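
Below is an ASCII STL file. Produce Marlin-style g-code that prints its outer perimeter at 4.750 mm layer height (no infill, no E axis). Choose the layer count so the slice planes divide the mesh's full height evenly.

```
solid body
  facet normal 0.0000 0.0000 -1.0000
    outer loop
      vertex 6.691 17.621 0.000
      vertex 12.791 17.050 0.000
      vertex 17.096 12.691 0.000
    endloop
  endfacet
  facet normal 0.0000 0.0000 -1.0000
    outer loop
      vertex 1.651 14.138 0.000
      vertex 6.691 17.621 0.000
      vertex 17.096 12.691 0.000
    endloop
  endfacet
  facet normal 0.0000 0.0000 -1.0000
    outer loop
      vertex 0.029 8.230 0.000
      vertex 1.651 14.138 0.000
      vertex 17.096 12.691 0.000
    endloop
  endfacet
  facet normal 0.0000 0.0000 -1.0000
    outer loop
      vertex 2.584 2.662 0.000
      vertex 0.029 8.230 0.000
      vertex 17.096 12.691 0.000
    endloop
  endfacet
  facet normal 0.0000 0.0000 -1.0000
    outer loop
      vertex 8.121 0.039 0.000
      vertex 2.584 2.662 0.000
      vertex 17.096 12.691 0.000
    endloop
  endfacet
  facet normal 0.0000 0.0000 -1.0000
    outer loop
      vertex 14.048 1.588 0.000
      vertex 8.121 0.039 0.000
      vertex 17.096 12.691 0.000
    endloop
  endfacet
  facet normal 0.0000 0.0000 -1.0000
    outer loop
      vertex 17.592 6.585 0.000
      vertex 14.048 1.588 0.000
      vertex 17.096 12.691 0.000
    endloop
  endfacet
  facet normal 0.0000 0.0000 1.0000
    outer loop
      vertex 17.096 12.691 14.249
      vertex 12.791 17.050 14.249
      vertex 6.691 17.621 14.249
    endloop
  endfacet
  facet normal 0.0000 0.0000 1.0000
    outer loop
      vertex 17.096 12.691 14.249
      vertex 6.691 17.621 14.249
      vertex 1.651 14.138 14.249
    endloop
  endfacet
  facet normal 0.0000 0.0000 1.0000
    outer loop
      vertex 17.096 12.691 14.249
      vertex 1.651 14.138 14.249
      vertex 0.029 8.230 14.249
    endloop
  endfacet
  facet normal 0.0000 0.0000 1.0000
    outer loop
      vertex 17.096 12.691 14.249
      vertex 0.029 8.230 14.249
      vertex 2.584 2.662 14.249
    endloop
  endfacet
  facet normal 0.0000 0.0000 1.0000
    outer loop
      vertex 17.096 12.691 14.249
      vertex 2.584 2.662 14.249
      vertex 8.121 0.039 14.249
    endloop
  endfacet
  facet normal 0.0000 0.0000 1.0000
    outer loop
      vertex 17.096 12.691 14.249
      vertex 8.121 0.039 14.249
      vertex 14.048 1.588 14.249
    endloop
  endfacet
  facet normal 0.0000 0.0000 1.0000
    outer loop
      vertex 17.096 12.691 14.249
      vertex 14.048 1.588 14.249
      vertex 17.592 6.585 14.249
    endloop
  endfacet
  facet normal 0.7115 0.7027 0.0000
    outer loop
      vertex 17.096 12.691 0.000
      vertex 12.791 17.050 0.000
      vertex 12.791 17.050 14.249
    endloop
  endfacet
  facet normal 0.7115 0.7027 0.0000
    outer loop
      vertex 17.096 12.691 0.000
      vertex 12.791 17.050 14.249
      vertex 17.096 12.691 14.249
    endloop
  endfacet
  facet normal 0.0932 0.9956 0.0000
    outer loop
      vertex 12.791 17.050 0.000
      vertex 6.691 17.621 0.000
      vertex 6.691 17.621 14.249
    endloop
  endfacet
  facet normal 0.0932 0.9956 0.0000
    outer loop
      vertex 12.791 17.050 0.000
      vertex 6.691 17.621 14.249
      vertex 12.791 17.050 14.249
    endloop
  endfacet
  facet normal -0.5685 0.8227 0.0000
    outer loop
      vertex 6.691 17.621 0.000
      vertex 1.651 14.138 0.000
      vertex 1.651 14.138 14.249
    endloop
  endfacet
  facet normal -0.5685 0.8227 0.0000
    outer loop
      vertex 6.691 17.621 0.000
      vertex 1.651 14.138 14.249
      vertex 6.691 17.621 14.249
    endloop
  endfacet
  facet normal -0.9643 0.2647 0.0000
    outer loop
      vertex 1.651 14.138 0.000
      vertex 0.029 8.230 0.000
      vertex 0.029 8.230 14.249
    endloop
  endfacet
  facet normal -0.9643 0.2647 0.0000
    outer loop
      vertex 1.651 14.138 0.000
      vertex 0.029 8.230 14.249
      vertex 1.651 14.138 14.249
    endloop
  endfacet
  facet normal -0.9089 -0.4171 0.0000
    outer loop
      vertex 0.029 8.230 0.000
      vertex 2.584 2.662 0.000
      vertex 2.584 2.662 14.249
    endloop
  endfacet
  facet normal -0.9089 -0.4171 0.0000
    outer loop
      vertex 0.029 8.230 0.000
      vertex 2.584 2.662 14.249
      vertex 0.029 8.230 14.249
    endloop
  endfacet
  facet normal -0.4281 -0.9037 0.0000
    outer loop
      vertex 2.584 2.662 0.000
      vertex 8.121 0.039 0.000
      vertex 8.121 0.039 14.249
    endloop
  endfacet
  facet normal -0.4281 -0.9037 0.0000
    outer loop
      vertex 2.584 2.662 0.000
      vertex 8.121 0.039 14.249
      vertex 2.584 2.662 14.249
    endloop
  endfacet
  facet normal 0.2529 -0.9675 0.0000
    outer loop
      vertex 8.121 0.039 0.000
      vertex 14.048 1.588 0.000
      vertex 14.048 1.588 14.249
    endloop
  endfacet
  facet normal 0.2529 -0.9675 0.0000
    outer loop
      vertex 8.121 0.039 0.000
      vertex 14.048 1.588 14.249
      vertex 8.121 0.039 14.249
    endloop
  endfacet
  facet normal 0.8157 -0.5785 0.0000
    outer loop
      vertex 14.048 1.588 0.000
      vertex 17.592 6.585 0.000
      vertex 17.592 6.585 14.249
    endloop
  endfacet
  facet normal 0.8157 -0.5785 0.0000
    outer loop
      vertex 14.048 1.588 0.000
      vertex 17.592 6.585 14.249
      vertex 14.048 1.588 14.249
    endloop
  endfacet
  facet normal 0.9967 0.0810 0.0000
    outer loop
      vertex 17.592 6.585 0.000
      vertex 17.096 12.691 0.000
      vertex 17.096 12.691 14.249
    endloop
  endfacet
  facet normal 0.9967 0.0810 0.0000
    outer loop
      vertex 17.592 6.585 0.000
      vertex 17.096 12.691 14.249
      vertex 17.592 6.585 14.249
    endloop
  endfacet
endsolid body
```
; perimeter-only toolpath
G21 ; units = mm
G90 ; absolute positioning
G28 ; home
; layer 1
G0 Z4.750
G0 X17.096 Y12.691
G1 X12.791 Y17.050
G1 X6.691 Y17.621
G1 X1.651 Y14.138
G1 X0.029 Y8.230
G1 X2.584 Y2.662
G1 X8.121 Y0.039
G1 X14.048 Y1.588
G1 X17.592 Y6.585
G1 X17.096 Y12.691
; layer 2
G0 Z9.499
G0 X17.096 Y12.691
G1 X12.791 Y17.050
G1 X6.691 Y17.621
G1 X1.651 Y14.138
G1 X0.029 Y8.230
G1 X2.584 Y2.662
G1 X8.121 Y0.039
G1 X14.048 Y1.588
G1 X17.592 Y6.585
G1 X17.096 Y12.691
; layer 3
G0 Z14.249
G0 X17.096 Y12.691
G1 X12.791 Y17.050
G1 X6.691 Y17.621
G1 X1.651 Y14.138
G1 X0.029 Y8.230
G1 X2.584 Y2.662
G1 X8.121 Y0.039
G1 X14.048 Y1.588
G1 X17.592 Y6.585
G1 X17.096 Y12.691
M2 ; end

The solid is a regular 9-sided prism (a cylinder approximated with 9 flat sides), circumscribed radius ≈ 8.96 mm, height ≈ 14.2 mm. Slicing at Δz = 4.750 mm — 3 equal slices spanning the solid's height, so layer i sits at z = i·h/3 — gives 3 non-empty perimeters. Each is a 9-segment closed polygon; G0 lifts to the layer z and rapids to the start vertex, then G1 traces the edges.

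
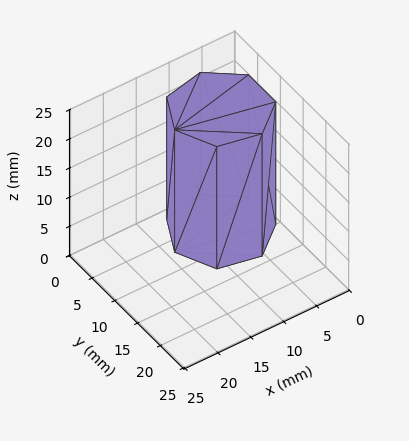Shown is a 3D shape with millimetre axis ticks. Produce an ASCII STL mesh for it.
Reading the render: the shape is a regular 7-sided prism (a cylinder approximated with 7 flat sides), circumscribed radius ≈ 7 mm, height ≈ 21 mm (dimensions read to the nearest mm from the axis ticks). For the STL, each face is triangulated and given an outward normal.

solid part
  facet normal 0.0000 0.0000 -1.0000
    outer loop
      vertex 5.4 13.8 0.0
      vertex 11.4 12.5 0.0
      vertex 14.0 7.0 0.0
    endloop
  endfacet
  facet normal 0.0000 0.0000 -1.0000
    outer loop
      vertex 0.7 10.0 0.0
      vertex 5.4 13.8 0.0
      vertex 14.0 7.0 0.0
    endloop
  endfacet
  facet normal 0.0000 0.0000 -1.0000
    outer loop
      vertex 0.7 4.0 0.0
      vertex 0.7 10.0 0.0
      vertex 14.0 7.0 0.0
    endloop
  endfacet
  facet normal 0.0000 0.0000 -1.0000
    outer loop
      vertex 5.4 0.2 0.0
      vertex 0.7 4.0 0.0
      vertex 14.0 7.0 0.0
    endloop
  endfacet
  facet normal 0.0000 0.0000 -1.0000
    outer loop
      vertex 11.4 1.5 0.0
      vertex 5.4 0.2 0.0
      vertex 14.0 7.0 0.0
    endloop
  endfacet
  facet normal 0.0000 0.0000 1.0000
    outer loop
      vertex 14.0 7.0 21.0
      vertex 11.4 12.5 21.0
      vertex 5.4 13.8 21.0
    endloop
  endfacet
  facet normal 0.0000 0.0000 1.0000
    outer loop
      vertex 14.0 7.0 21.0
      vertex 5.4 13.8 21.0
      vertex 0.7 10.0 21.0
    endloop
  endfacet
  facet normal 0.0000 0.0000 1.0000
    outer loop
      vertex 14.0 7.0 21.0
      vertex 0.7 10.0 21.0
      vertex 0.7 4.0 21.0
    endloop
  endfacet
  facet normal 0.0000 0.0000 1.0000
    outer loop
      vertex 14.0 7.0 21.0
      vertex 0.7 4.0 21.0
      vertex 5.4 0.2 21.0
    endloop
  endfacet
  facet normal 0.0000 0.0000 1.0000
    outer loop
      vertex 14.0 7.0 21.0
      vertex 5.4 0.2 21.0
      vertex 11.4 1.5 21.0
    endloop
  endfacet
  facet normal 0.9041 0.4274 0.0000
    outer loop
      vertex 14.0 7.0 0.0
      vertex 11.4 12.5 0.0
      vertex 11.4 12.5 21.0
    endloop
  endfacet
  facet normal 0.9041 0.4274 0.0000
    outer loop
      vertex 14.0 7.0 0.0
      vertex 11.4 12.5 21.0
      vertex 14.0 7.0 21.0
    endloop
  endfacet
  facet normal 0.2118 0.9773 0.0000
    outer loop
      vertex 11.4 12.5 0.0
      vertex 5.4 13.8 0.0
      vertex 5.4 13.8 21.0
    endloop
  endfacet
  facet normal 0.2118 0.9773 0.0000
    outer loop
      vertex 11.4 12.5 0.0
      vertex 5.4 13.8 21.0
      vertex 11.4 12.5 21.0
    endloop
  endfacet
  facet normal -0.6287 0.7776 0.0000
    outer loop
      vertex 5.4 13.8 0.0
      vertex 0.7 10.0 0.0
      vertex 0.7 10.0 21.0
    endloop
  endfacet
  facet normal -0.6287 0.7776 0.0000
    outer loop
      vertex 5.4 13.8 0.0
      vertex 0.7 10.0 21.0
      vertex 5.4 13.8 21.0
    endloop
  endfacet
  facet normal -1.0000 0.0000 0.0000
    outer loop
      vertex 0.7 10.0 0.0
      vertex 0.7 4.0 0.0
      vertex 0.7 4.0 21.0
    endloop
  endfacet
  facet normal -1.0000 0.0000 0.0000
    outer loop
      vertex 0.7 10.0 0.0
      vertex 0.7 4.0 21.0
      vertex 0.7 10.0 21.0
    endloop
  endfacet
  facet normal -0.6287 -0.7776 0.0000
    outer loop
      vertex 0.7 4.0 0.0
      vertex 5.4 0.2 0.0
      vertex 5.4 0.2 21.0
    endloop
  endfacet
  facet normal -0.6287 -0.7776 0.0000
    outer loop
      vertex 0.7 4.0 0.0
      vertex 5.4 0.2 21.0
      vertex 0.7 4.0 21.0
    endloop
  endfacet
  facet normal 0.2118 -0.9773 0.0000
    outer loop
      vertex 5.4 0.2 0.0
      vertex 11.4 1.5 0.0
      vertex 11.4 1.5 21.0
    endloop
  endfacet
  facet normal 0.2118 -0.9773 0.0000
    outer loop
      vertex 5.4 0.2 0.0
      vertex 11.4 1.5 21.0
      vertex 5.4 0.2 21.0
    endloop
  endfacet
  facet normal 0.9041 -0.4274 0.0000
    outer loop
      vertex 11.4 1.5 0.0
      vertex 14.0 7.0 0.0
      vertex 14.0 7.0 21.0
    endloop
  endfacet
  facet normal 0.9041 -0.4274 0.0000
    outer loop
      vertex 11.4 1.5 0.0
      vertex 14.0 7.0 21.0
      vertex 11.4 1.5 21.0
    endloop
  endfacet
endsolid part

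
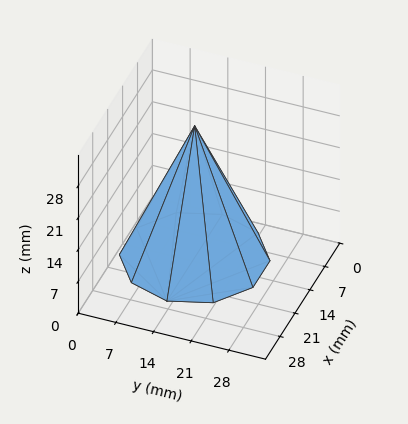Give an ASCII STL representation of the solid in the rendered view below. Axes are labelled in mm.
Reading the render: the shape is a regular 10-sided pyramid, base circumscribed radius ≈ 13 mm, apex at z ≈ 29 mm (dimensions read to the nearest mm from the axis ticks). For the STL, each face is triangulated and given an outward normal.

solid part
  facet normal 0.0000 0.0000 -1.0000
    outer loop
      vertex 17.0 25.4 0.0
      vertex 23.5 20.6 0.0
      vertex 26.0 13.0 0.0
    endloop
  endfacet
  facet normal 0.0000 0.0000 -1.0000
    outer loop
      vertex 9.0 25.4 0.0
      vertex 17.0 25.4 0.0
      vertex 26.0 13.0 0.0
    endloop
  endfacet
  facet normal 0.0000 0.0000 -1.0000
    outer loop
      vertex 2.5 20.6 0.0
      vertex 9.0 25.4 0.0
      vertex 26.0 13.0 0.0
    endloop
  endfacet
  facet normal 0.0000 0.0000 -1.0000
    outer loop
      vertex 0.0 13.0 0.0
      vertex 2.5 20.6 0.0
      vertex 26.0 13.0 0.0
    endloop
  endfacet
  facet normal 0.0000 0.0000 -1.0000
    outer loop
      vertex 2.5 5.4 0.0
      vertex 0.0 13.0 0.0
      vertex 26.0 13.0 0.0
    endloop
  endfacet
  facet normal 0.0000 0.0000 -1.0000
    outer loop
      vertex 9.0 0.6 0.0
      vertex 2.5 5.4 0.0
      vertex 26.0 13.0 0.0
    endloop
  endfacet
  facet normal 0.0000 0.0000 -1.0000
    outer loop
      vertex 17.0 0.6 0.0
      vertex 9.0 0.6 0.0
      vertex 26.0 13.0 0.0
    endloop
  endfacet
  facet normal 0.0000 0.0000 -1.0000
    outer loop
      vertex 23.5 5.4 0.0
      vertex 17.0 0.6 0.0
      vertex 26.0 13.0 0.0
    endloop
  endfacet
  facet normal 0.8740 0.2875 0.3918
    outer loop
      vertex 26.0 13.0 0.0
      vertex 23.5 20.6 0.0
      vertex 13.0 13.0 29.0
    endloop
  endfacet
  facet normal 0.5465 0.7401 0.3918
    outer loop
      vertex 23.5 20.6 0.0
      vertex 17.0 25.4 0.0
      vertex 13.0 13.0 29.0
    endloop
  endfacet
  facet normal 0.0000 0.9195 0.3932
    outer loop
      vertex 17.0 25.4 0.0
      vertex 9.0 25.4 0.0
      vertex 13.0 13.0 29.0
    endloop
  endfacet
  facet normal -0.5465 0.7401 0.3918
    outer loop
      vertex 9.0 25.4 0.0
      vertex 2.5 20.6 0.0
      vertex 13.0 13.0 29.0
    endloop
  endfacet
  facet normal -0.8740 0.2875 0.3918
    outer loop
      vertex 2.5 20.6 0.0
      vertex 0.0 13.0 0.0
      vertex 13.0 13.0 29.0
    endloop
  endfacet
  facet normal -0.8740 -0.2875 0.3918
    outer loop
      vertex 0.0 13.0 0.0
      vertex 2.5 5.4 0.0
      vertex 13.0 13.0 29.0
    endloop
  endfacet
  facet normal -0.5465 -0.7401 0.3918
    outer loop
      vertex 2.5 5.4 0.0
      vertex 9.0 0.6 0.0
      vertex 13.0 13.0 29.0
    endloop
  endfacet
  facet normal 0.0000 -0.9195 0.3932
    outer loop
      vertex 9.0 0.6 0.0
      vertex 17.0 0.6 0.0
      vertex 13.0 13.0 29.0
    endloop
  endfacet
  facet normal 0.5465 -0.7401 0.3918
    outer loop
      vertex 17.0 0.6 0.0
      vertex 23.5 5.4 0.0
      vertex 13.0 13.0 29.0
    endloop
  endfacet
  facet normal 0.8740 -0.2875 0.3918
    outer loop
      vertex 23.5 5.4 0.0
      vertex 26.0 13.0 0.0
      vertex 13.0 13.0 29.0
    endloop
  endfacet
endsolid part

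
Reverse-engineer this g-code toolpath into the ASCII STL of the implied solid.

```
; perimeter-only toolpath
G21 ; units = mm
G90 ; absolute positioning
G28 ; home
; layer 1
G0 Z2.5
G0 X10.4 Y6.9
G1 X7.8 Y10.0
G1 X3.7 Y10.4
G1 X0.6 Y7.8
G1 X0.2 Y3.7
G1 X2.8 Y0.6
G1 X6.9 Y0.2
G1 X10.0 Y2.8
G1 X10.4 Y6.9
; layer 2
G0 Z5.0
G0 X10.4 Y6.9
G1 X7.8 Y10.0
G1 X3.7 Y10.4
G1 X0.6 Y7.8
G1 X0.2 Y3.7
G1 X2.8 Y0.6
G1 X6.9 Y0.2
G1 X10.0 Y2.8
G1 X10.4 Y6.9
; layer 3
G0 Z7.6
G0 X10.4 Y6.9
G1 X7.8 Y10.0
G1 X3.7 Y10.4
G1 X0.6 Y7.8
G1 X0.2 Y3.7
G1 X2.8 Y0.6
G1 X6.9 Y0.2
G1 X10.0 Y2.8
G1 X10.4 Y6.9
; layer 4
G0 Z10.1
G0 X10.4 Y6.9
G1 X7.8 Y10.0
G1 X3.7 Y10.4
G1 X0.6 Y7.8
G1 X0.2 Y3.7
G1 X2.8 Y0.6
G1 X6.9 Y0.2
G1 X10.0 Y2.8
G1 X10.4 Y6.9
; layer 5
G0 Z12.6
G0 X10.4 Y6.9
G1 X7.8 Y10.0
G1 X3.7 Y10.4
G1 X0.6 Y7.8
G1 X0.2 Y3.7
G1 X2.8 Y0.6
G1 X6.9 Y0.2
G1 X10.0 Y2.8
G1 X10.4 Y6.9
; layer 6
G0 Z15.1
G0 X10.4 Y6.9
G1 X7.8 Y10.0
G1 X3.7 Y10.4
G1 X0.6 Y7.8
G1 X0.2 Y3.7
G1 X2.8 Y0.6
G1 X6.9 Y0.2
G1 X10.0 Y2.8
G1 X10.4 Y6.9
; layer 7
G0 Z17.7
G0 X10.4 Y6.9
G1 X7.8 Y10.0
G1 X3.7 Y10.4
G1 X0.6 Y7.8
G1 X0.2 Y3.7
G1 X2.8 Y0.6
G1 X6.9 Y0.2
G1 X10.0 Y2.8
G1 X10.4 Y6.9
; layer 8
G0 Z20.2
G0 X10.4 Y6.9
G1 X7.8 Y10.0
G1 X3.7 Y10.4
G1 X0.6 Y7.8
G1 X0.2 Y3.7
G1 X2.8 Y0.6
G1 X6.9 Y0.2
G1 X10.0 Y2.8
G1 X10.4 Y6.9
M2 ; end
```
solid part
  facet normal 0.0000 0.0000 -1.0000
    outer loop
      vertex 3.7 10.4 0.0
      vertex 7.8 10.0 0.0
      vertex 10.4 6.9 0.0
    endloop
  endfacet
  facet normal 0.0000 0.0000 -1.0000
    outer loop
      vertex 0.6 7.8 0.0
      vertex 3.7 10.4 0.0
      vertex 10.4 6.9 0.0
    endloop
  endfacet
  facet normal 0.0000 0.0000 -1.0000
    outer loop
      vertex 0.2 3.7 0.0
      vertex 0.6 7.8 0.0
      vertex 10.4 6.9 0.0
    endloop
  endfacet
  facet normal 0.0000 0.0000 -1.0000
    outer loop
      vertex 2.8 0.6 0.0
      vertex 0.2 3.7 0.0
      vertex 10.4 6.9 0.0
    endloop
  endfacet
  facet normal 0.0000 0.0000 -1.0000
    outer loop
      vertex 6.9 0.2 0.0
      vertex 2.8 0.6 0.0
      vertex 10.4 6.9 0.0
    endloop
  endfacet
  facet normal 0.0000 0.0000 -1.0000
    outer loop
      vertex 10.0 2.8 0.0
      vertex 6.9 0.2 0.0
      vertex 10.4 6.9 0.0
    endloop
  endfacet
  facet normal 0.0000 0.0000 1.0000
    outer loop
      vertex 10.4 6.9 20.2
      vertex 7.8 10.0 20.2
      vertex 3.7 10.4 20.2
    endloop
  endfacet
  facet normal 0.0000 0.0000 1.0000
    outer loop
      vertex 10.4 6.9 20.2
      vertex 3.7 10.4 20.2
      vertex 0.6 7.8 20.2
    endloop
  endfacet
  facet normal 0.0000 0.0000 1.0000
    outer loop
      vertex 10.4 6.9 20.2
      vertex 0.6 7.8 20.2
      vertex 0.2 3.7 20.2
    endloop
  endfacet
  facet normal 0.0000 0.0000 1.0000
    outer loop
      vertex 10.4 6.9 20.2
      vertex 0.2 3.7 20.2
      vertex 2.8 0.6 20.2
    endloop
  endfacet
  facet normal 0.0000 0.0000 1.0000
    outer loop
      vertex 10.4 6.9 20.2
      vertex 2.8 0.6 20.2
      vertex 6.9 0.2 20.2
    endloop
  endfacet
  facet normal 0.0000 0.0000 1.0000
    outer loop
      vertex 10.4 6.9 20.2
      vertex 6.9 0.2 20.2
      vertex 10.0 2.8 20.2
    endloop
  endfacet
  facet normal 0.7662 0.6426 0.0000
    outer loop
      vertex 10.4 6.9 0.0
      vertex 7.8 10.0 0.0
      vertex 7.8 10.0 20.2
    endloop
  endfacet
  facet normal 0.7662 0.6426 0.0000
    outer loop
      vertex 10.4 6.9 0.0
      vertex 7.8 10.0 20.2
      vertex 10.4 6.9 20.2
    endloop
  endfacet
  facet normal 0.0971 0.9953 0.0000
    outer loop
      vertex 7.8 10.0 0.0
      vertex 3.7 10.4 0.0
      vertex 3.7 10.4 20.2
    endloop
  endfacet
  facet normal 0.0971 0.9953 0.0000
    outer loop
      vertex 7.8 10.0 0.0
      vertex 3.7 10.4 20.2
      vertex 7.8 10.0 20.2
    endloop
  endfacet
  facet normal -0.6426 0.7662 0.0000
    outer loop
      vertex 3.7 10.4 0.0
      vertex 0.6 7.8 0.0
      vertex 0.6 7.8 20.2
    endloop
  endfacet
  facet normal -0.6426 0.7662 0.0000
    outer loop
      vertex 3.7 10.4 0.0
      vertex 0.6 7.8 20.2
      vertex 3.7 10.4 20.2
    endloop
  endfacet
  facet normal -0.9953 0.0971 0.0000
    outer loop
      vertex 0.6 7.8 0.0
      vertex 0.2 3.7 0.0
      vertex 0.2 3.7 20.2
    endloop
  endfacet
  facet normal -0.9953 0.0971 0.0000
    outer loop
      vertex 0.6 7.8 0.0
      vertex 0.2 3.7 20.2
      vertex 0.6 7.8 20.2
    endloop
  endfacet
  facet normal -0.7662 -0.6426 0.0000
    outer loop
      vertex 0.2 3.7 0.0
      vertex 2.8 0.6 0.0
      vertex 2.8 0.6 20.2
    endloop
  endfacet
  facet normal -0.7662 -0.6426 0.0000
    outer loop
      vertex 0.2 3.7 0.0
      vertex 2.8 0.6 20.2
      vertex 0.2 3.7 20.2
    endloop
  endfacet
  facet normal -0.0971 -0.9953 0.0000
    outer loop
      vertex 2.8 0.6 0.0
      vertex 6.9 0.2 0.0
      vertex 6.9 0.2 20.2
    endloop
  endfacet
  facet normal -0.0971 -0.9953 0.0000
    outer loop
      vertex 2.8 0.6 0.0
      vertex 6.9 0.2 20.2
      vertex 2.8 0.6 20.2
    endloop
  endfacet
  facet normal 0.6426 -0.7662 0.0000
    outer loop
      vertex 6.9 0.2 0.0
      vertex 10.0 2.8 0.0
      vertex 10.0 2.8 20.2
    endloop
  endfacet
  facet normal 0.6426 -0.7662 0.0000
    outer loop
      vertex 6.9 0.2 0.0
      vertex 10.0 2.8 20.2
      vertex 6.9 0.2 20.2
    endloop
  endfacet
  facet normal 0.9953 -0.0971 0.0000
    outer loop
      vertex 10.0 2.8 0.0
      vertex 10.4 6.9 0.0
      vertex 10.4 6.9 20.2
    endloop
  endfacet
  facet normal 0.9953 -0.0971 0.0000
    outer loop
      vertex 10.0 2.8 0.0
      vertex 10.4 6.9 20.2
      vertex 10.0 2.8 20.2
    endloop
  endfacet
endsolid part

The G0 Z moves step by Δz≈2.5 mm. Every layer's G1 loop is the same polygon, so the solid is a straight extrusion of it from z=0 to z≈20.2. Closing with flat bottom and top caps and triangulating gives 28 facets — a regular 8-sided prism (a cylinder approximated with 8 flat sides), circumscribed radius ≈ 5.3 mm, height ≈ 20.2 mm.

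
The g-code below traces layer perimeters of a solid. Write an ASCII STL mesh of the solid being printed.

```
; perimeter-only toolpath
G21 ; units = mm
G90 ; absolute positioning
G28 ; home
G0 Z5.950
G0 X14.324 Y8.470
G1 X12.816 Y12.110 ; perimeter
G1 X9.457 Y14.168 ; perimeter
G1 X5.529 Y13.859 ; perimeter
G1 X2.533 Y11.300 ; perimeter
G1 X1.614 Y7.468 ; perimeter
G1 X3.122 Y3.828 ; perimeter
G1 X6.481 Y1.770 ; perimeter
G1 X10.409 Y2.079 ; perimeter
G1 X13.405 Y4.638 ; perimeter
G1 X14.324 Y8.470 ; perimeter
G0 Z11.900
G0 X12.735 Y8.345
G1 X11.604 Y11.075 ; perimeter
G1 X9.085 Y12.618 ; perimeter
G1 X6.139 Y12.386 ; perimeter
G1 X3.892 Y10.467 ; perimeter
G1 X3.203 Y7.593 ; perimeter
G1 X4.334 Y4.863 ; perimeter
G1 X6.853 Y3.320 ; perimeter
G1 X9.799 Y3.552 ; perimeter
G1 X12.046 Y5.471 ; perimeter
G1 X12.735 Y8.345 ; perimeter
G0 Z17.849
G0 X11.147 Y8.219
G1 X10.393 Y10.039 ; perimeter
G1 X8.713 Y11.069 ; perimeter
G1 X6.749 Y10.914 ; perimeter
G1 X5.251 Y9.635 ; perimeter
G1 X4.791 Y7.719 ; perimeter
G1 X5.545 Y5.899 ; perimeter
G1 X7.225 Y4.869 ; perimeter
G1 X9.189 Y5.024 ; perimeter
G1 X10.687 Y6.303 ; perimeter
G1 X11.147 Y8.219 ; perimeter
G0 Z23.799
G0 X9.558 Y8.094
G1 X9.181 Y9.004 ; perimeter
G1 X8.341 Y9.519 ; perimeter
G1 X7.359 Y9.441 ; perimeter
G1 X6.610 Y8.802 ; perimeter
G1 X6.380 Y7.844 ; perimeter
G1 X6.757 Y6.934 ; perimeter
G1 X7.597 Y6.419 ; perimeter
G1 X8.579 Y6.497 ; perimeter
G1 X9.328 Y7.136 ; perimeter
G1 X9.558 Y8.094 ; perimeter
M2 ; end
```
solid part
  facet normal 0.0000 0.0000 -1.0000
    outer loop
      vertex 9.829 15.718 0.000
      vertex 14.028 13.145 0.000
      vertex 15.913 8.595 0.000
    endloop
  endfacet
  facet normal 0.0000 0.0000 -1.0000
    outer loop
      vertex 4.919 15.331 0.000
      vertex 9.829 15.718 0.000
      vertex 15.913 8.595 0.000
    endloop
  endfacet
  facet normal 0.0000 0.0000 -1.0000
    outer loop
      vertex 1.174 12.133 0.000
      vertex 4.919 15.331 0.000
      vertex 15.913 8.595 0.000
    endloop
  endfacet
  facet normal 0.0000 0.0000 -1.0000
    outer loop
      vertex 0.025 7.343 0.000
      vertex 1.174 12.133 0.000
      vertex 15.913 8.595 0.000
    endloop
  endfacet
  facet normal 0.0000 0.0000 -1.0000
    outer loop
      vertex 1.910 2.793 0.000
      vertex 0.025 7.343 0.000
      vertex 15.913 8.595 0.000
    endloop
  endfacet
  facet normal 0.0000 0.0000 -1.0000
    outer loop
      vertex 6.109 0.220 0.000
      vertex 1.910 2.793 0.000
      vertex 15.913 8.595 0.000
    endloop
  endfacet
  facet normal 0.0000 0.0000 -1.0000
    outer loop
      vertex 11.019 0.607 0.000
      vertex 6.109 0.220 0.000
      vertex 15.913 8.595 0.000
    endloop
  endfacet
  facet normal 0.0000 0.0000 -1.0000
    outer loop
      vertex 14.764 3.805 0.000
      vertex 11.019 0.607 0.000
      vertex 15.913 8.595 0.000
    endloop
  endfacet
  facet normal 0.8953 0.3709 0.2469
    outer loop
      vertex 15.913 8.595 0.000
      vertex 14.028 13.145 0.000
      vertex 7.969 7.969 29.749
    endloop
  endfacet
  facet normal 0.5063 0.8263 0.2469
    outer loop
      vertex 14.028 13.145 0.000
      vertex 9.829 15.718 0.000
      vertex 7.969 7.969 29.749
    endloop
  endfacet
  facet normal -0.0761 0.9661 0.2469
    outer loop
      vertex 9.829 15.718 0.000
      vertex 4.919 15.331 0.000
      vertex 7.969 7.969 29.749
    endloop
  endfacet
  facet normal -0.6293 0.7369 0.2469
    outer loop
      vertex 4.919 15.331 0.000
      vertex 1.174 12.133 0.000
      vertex 7.969 7.969 29.749
    endloop
  endfacet
  facet normal -0.9423 0.2260 0.2469
    outer loop
      vertex 1.174 12.133 0.000
      vertex 0.025 7.343 0.000
      vertex 7.969 7.969 29.749
    endloop
  endfacet
  facet normal -0.8953 -0.3709 0.2469
    outer loop
      vertex 0.025 7.343 0.000
      vertex 1.910 2.793 0.000
      vertex 7.969 7.969 29.749
    endloop
  endfacet
  facet normal -0.5063 -0.8263 0.2469
    outer loop
      vertex 1.910 2.793 0.000
      vertex 6.109 0.220 0.000
      vertex 7.969 7.969 29.749
    endloop
  endfacet
  facet normal 0.0761 -0.9661 0.2469
    outer loop
      vertex 6.109 0.220 0.000
      vertex 11.019 0.607 0.000
      vertex 7.969 7.969 29.749
    endloop
  endfacet
  facet normal 0.6293 -0.7369 0.2469
    outer loop
      vertex 11.019 0.607 0.000
      vertex 14.764 3.805 0.000
      vertex 7.969 7.969 29.749
    endloop
  endfacet
  facet normal 0.9423 -0.2260 0.2469
    outer loop
      vertex 14.764 3.805 0.000
      vertex 15.913 8.595 0.000
      vertex 7.969 7.969 29.749
    endloop
  endfacet
endsolid part

The G0 Z moves step by Δz≈5.950 mm. The G1 loops shrink linearly with z, so the solid tapers from its base footprint up to z≈29.7. Closing with a flat bottom cap and the tapered top and triangulating gives 18 facets — a regular 10-sided pyramid, base circumscribed radius ≈ 7.97 mm, apex at z ≈ 29.7 mm.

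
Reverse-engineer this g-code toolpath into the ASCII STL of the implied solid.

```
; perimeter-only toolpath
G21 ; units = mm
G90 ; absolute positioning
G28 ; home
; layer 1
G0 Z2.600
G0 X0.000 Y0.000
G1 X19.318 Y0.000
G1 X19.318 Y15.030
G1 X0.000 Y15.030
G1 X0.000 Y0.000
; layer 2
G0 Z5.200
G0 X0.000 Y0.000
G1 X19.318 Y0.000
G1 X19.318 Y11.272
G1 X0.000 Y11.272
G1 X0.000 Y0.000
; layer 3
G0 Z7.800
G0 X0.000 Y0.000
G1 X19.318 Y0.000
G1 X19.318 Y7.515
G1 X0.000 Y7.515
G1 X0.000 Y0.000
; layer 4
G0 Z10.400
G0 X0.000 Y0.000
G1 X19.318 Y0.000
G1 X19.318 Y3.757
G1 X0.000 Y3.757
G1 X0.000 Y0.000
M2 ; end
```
solid part
  facet normal 0.0000 0.0000 -1.0000
    outer loop
      vertex 19.318 18.787 0.000
      vertex 19.318 0.000 0.000
      vertex 0.000 0.000 0.000
    endloop
  endfacet
  facet normal 0.0000 0.0000 -1.0000
    outer loop
      vertex 0.000 18.787 0.000
      vertex 19.318 18.787 0.000
      vertex 0.000 0.000 0.000
    endloop
  endfacet
  facet normal 0.0000 -1.0000 0.0000
    outer loop
      vertex 0.000 0.000 0.000
      vertex 19.318 0.000 0.000
      vertex 19.318 0.000 13.000
    endloop
  endfacet
  facet normal 0.0000 -1.0000 0.0000
    outer loop
      vertex 0.000 0.000 0.000
      vertex 19.318 0.000 13.000
      vertex 0.000 0.000 13.000
    endloop
  endfacet
  facet normal 0.0000 0.5690 0.8223
    outer loop
      vertex 0.000 0.000 13.000
      vertex 19.318 0.000 13.000
      vertex 19.318 18.787 0.000
    endloop
  endfacet
  facet normal 0.0000 0.5690 0.8223
    outer loop
      vertex 0.000 0.000 13.000
      vertex 19.318 18.787 0.000
      vertex 0.000 18.787 0.000
    endloop
  endfacet
  facet normal -1.0000 0.0000 0.0000
    outer loop
      vertex 0.000 0.000 13.000
      vertex 0.000 18.787 0.000
      vertex 0.000 0.000 0.000
    endloop
  endfacet
  facet normal 1.0000 0.0000 0.0000
    outer loop
      vertex 19.318 0.000 0.000
      vertex 19.318 18.787 0.000
      vertex 19.318 0.000 13.000
    endloop
  endfacet
endsolid part

The G0 Z moves step by Δz≈2.600 mm. The G1 loops shrink linearly with z, so the solid tapers from its base footprint up to z≈13. Closing with a flat bottom cap and the tapered top and triangulating gives 8 facets — a wedge (ramp): 19.3 × 18.8 mm base, rising to 13 mm along the y=0 edge and sloping linearly to z=0 at y=18.8.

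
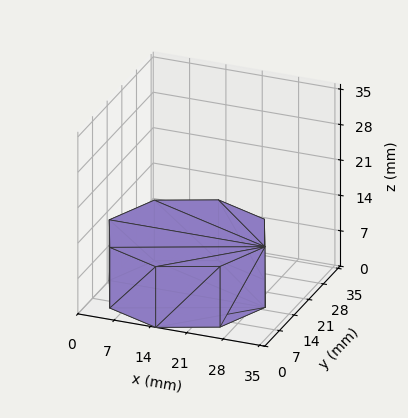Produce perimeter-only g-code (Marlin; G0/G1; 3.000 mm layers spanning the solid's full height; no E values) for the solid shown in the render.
Reading the render: the shape is a regular 8-sided prism (a cylinder approximated with 8 flat sides), circumscribed radius ≈ 15 mm, height ≈ 12 mm (dimensions read to the nearest mm from the axis ticks). For the g-code, the solid's height is divided into equal slices at the stated Δz and each level perimeter traced with G1 moves after a G0 lift.

; perimeter-only toolpath
G21 ; units = mm
G90 ; absolute positioning
G28 ; home
; layer 1
G0 Z3.000
G0 X30.000 Y15.000
G1 X25.607 Y25.607
G1 X15.000 Y30.000
G1 X4.393 Y25.607
G1 X0.000 Y15.000
G1 X4.393 Y4.393
G1 X15.000 Y0.000
G1 X25.607 Y4.393
G1 X30.000 Y15.000
; layer 2
G0 Z6.000
G0 X30.000 Y15.000
G1 X25.607 Y25.607
G1 X15.000 Y30.000
G1 X4.393 Y25.607
G1 X0.000 Y15.000
G1 X4.393 Y4.393
G1 X15.000 Y0.000
G1 X25.607 Y4.393
G1 X30.000 Y15.000
; layer 3
G0 Z9.000
G0 X30.000 Y15.000
G1 X25.607 Y25.607
G1 X15.000 Y30.000
G1 X4.393 Y25.607
G1 X0.000 Y15.000
G1 X4.393 Y4.393
G1 X15.000 Y0.000
G1 X25.607 Y4.393
G1 X30.000 Y15.000
; layer 4
G0 Z12.000
G0 X30.000 Y15.000
G1 X25.607 Y25.607
G1 X15.000 Y30.000
G1 X4.393 Y25.607
G1 X0.000 Y15.000
G1 X4.393 Y4.393
G1 X15.000 Y0.000
G1 X25.607 Y4.393
G1 X30.000 Y15.000
M2 ; end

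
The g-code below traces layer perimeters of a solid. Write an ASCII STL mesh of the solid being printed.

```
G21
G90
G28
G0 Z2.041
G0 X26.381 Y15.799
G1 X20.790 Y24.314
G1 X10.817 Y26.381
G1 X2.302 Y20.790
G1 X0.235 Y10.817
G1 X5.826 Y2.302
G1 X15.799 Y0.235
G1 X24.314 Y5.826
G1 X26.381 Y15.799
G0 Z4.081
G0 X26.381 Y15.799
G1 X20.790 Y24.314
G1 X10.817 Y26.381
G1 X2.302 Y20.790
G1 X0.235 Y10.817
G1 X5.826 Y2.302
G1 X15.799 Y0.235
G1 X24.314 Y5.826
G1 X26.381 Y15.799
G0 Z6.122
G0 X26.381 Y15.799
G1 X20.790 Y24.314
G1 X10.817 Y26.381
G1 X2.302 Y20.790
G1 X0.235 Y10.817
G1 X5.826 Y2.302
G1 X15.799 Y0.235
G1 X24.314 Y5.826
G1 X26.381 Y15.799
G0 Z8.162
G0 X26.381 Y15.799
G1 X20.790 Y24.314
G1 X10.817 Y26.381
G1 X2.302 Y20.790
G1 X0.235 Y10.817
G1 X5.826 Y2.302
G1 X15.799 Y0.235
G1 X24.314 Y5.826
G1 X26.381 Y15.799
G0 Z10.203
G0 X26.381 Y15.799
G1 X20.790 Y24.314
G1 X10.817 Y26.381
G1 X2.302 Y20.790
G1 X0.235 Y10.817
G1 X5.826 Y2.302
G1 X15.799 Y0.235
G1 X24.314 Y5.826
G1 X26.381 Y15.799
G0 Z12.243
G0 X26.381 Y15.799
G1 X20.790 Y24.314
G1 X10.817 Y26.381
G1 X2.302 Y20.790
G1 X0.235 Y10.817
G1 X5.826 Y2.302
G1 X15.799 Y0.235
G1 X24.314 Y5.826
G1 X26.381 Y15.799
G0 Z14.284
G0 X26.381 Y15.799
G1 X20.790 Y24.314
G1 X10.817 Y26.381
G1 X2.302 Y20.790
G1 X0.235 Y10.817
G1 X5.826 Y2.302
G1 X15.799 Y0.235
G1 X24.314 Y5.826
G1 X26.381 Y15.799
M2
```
solid part
  facet normal 0.0000 0.0000 -1.0000
    outer loop
      vertex 10.817 26.381 0.000
      vertex 20.790 24.314 0.000
      vertex 26.381 15.799 0.000
    endloop
  endfacet
  facet normal 0.0000 0.0000 -1.0000
    outer loop
      vertex 2.302 20.790 0.000
      vertex 10.817 26.381 0.000
      vertex 26.381 15.799 0.000
    endloop
  endfacet
  facet normal 0.0000 0.0000 -1.0000
    outer loop
      vertex 0.235 10.817 0.000
      vertex 2.302 20.790 0.000
      vertex 26.381 15.799 0.000
    endloop
  endfacet
  facet normal 0.0000 0.0000 -1.0000
    outer loop
      vertex 5.826 2.302 0.000
      vertex 0.235 10.817 0.000
      vertex 26.381 15.799 0.000
    endloop
  endfacet
  facet normal 0.0000 0.0000 -1.0000
    outer loop
      vertex 15.799 0.235 0.000
      vertex 5.826 2.302 0.000
      vertex 26.381 15.799 0.000
    endloop
  endfacet
  facet normal 0.0000 0.0000 -1.0000
    outer loop
      vertex 24.314 5.826 0.000
      vertex 15.799 0.235 0.000
      vertex 26.381 15.799 0.000
    endloop
  endfacet
  facet normal 0.0000 0.0000 1.0000
    outer loop
      vertex 26.381 15.799 14.284
      vertex 20.790 24.314 14.284
      vertex 10.817 26.381 14.284
    endloop
  endfacet
  facet normal 0.0000 0.0000 1.0000
    outer loop
      vertex 26.381 15.799 14.284
      vertex 10.817 26.381 14.284
      vertex 2.302 20.790 14.284
    endloop
  endfacet
  facet normal 0.0000 0.0000 1.0000
    outer loop
      vertex 26.381 15.799 14.284
      vertex 2.302 20.790 14.284
      vertex 0.235 10.817 14.284
    endloop
  endfacet
  facet normal 0.0000 0.0000 1.0000
    outer loop
      vertex 26.381 15.799 14.284
      vertex 0.235 10.817 14.284
      vertex 5.826 2.302 14.284
    endloop
  endfacet
  facet normal 0.0000 0.0000 1.0000
    outer loop
      vertex 26.381 15.799 14.284
      vertex 5.826 2.302 14.284
      vertex 15.799 0.235 14.284
    endloop
  endfacet
  facet normal 0.0000 0.0000 1.0000
    outer loop
      vertex 26.381 15.799 14.284
      vertex 15.799 0.235 14.284
      vertex 24.314 5.826 14.284
    endloop
  endfacet
  facet normal 0.8359 0.5489 0.0000
    outer loop
      vertex 26.381 15.799 0.000
      vertex 20.790 24.314 0.000
      vertex 20.790 24.314 14.284
    endloop
  endfacet
  facet normal 0.8359 0.5489 0.0000
    outer loop
      vertex 26.381 15.799 0.000
      vertex 20.790 24.314 14.284
      vertex 26.381 15.799 14.284
    endloop
  endfacet
  facet normal 0.2029 0.9792 0.0000
    outer loop
      vertex 20.790 24.314 0.000
      vertex 10.817 26.381 0.000
      vertex 10.817 26.381 14.284
    endloop
  endfacet
  facet normal 0.2029 0.9792 0.0000
    outer loop
      vertex 20.790 24.314 0.000
      vertex 10.817 26.381 14.284
      vertex 20.790 24.314 14.284
    endloop
  endfacet
  facet normal -0.5489 0.8359 0.0000
    outer loop
      vertex 10.817 26.381 0.000
      vertex 2.302 20.790 0.000
      vertex 2.302 20.790 14.284
    endloop
  endfacet
  facet normal -0.5489 0.8359 0.0000
    outer loop
      vertex 10.817 26.381 0.000
      vertex 2.302 20.790 14.284
      vertex 10.817 26.381 14.284
    endloop
  endfacet
  facet normal -0.9792 0.2029 0.0000
    outer loop
      vertex 2.302 20.790 0.000
      vertex 0.235 10.817 0.000
      vertex 0.235 10.817 14.284
    endloop
  endfacet
  facet normal -0.9792 0.2029 0.0000
    outer loop
      vertex 2.302 20.790 0.000
      vertex 0.235 10.817 14.284
      vertex 2.302 20.790 14.284
    endloop
  endfacet
  facet normal -0.8359 -0.5489 0.0000
    outer loop
      vertex 0.235 10.817 0.000
      vertex 5.826 2.302 0.000
      vertex 5.826 2.302 14.284
    endloop
  endfacet
  facet normal -0.8359 -0.5489 0.0000
    outer loop
      vertex 0.235 10.817 0.000
      vertex 5.826 2.302 14.284
      vertex 0.235 10.817 14.284
    endloop
  endfacet
  facet normal -0.2029 -0.9792 0.0000
    outer loop
      vertex 5.826 2.302 0.000
      vertex 15.799 0.235 0.000
      vertex 15.799 0.235 14.284
    endloop
  endfacet
  facet normal -0.2029 -0.9792 0.0000
    outer loop
      vertex 5.826 2.302 0.000
      vertex 15.799 0.235 14.284
      vertex 5.826 2.302 14.284
    endloop
  endfacet
  facet normal 0.5489 -0.8359 0.0000
    outer loop
      vertex 15.799 0.235 0.000
      vertex 24.314 5.826 0.000
      vertex 24.314 5.826 14.284
    endloop
  endfacet
  facet normal 0.5489 -0.8359 0.0000
    outer loop
      vertex 15.799 0.235 0.000
      vertex 24.314 5.826 14.284
      vertex 15.799 0.235 14.284
    endloop
  endfacet
  facet normal 0.9792 -0.2029 0.0000
    outer loop
      vertex 24.314 5.826 0.000
      vertex 26.381 15.799 0.000
      vertex 26.381 15.799 14.284
    endloop
  endfacet
  facet normal 0.9792 -0.2029 0.0000
    outer loop
      vertex 24.314 5.826 0.000
      vertex 26.381 15.799 14.284
      vertex 24.314 5.826 14.284
    endloop
  endfacet
endsolid part

The G0 Z moves step by Δz≈2.041 mm. Every layer's G1 loop is the same polygon, so the solid is a straight extrusion of it from z=0 to z≈14.3. Closing with flat bottom and top caps and triangulating gives 28 facets — a regular 8-sided prism (a cylinder approximated with 8 flat sides), circumscribed radius ≈ 13.3 mm, height ≈ 14.3 mm.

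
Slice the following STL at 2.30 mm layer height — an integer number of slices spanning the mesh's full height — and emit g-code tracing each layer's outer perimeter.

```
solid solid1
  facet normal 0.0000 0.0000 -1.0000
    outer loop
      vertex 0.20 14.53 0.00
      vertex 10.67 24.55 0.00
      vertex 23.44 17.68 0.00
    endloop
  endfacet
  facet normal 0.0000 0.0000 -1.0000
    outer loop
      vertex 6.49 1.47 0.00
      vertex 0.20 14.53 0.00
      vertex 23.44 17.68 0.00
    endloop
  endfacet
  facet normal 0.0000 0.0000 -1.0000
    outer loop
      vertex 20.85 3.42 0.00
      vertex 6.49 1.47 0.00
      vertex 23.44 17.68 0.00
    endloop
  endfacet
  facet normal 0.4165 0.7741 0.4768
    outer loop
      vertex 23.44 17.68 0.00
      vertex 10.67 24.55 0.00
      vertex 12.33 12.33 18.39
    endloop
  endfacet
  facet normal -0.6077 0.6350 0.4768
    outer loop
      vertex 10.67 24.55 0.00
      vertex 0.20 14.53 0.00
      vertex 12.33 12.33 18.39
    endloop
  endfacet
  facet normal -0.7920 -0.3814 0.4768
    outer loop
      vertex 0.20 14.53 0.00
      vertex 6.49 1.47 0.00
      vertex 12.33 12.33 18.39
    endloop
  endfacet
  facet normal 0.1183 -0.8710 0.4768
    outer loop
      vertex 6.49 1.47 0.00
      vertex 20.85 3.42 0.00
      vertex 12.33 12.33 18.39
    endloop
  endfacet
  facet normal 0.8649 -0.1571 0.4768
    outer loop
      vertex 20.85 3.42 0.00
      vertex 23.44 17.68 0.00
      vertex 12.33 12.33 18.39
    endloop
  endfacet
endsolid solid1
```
; perimeter-only toolpath
G21 ; units = mm
G90 ; absolute positioning
G28 ; home
; layer 1
G0 Z2.30
G0 X22.05 Y17.01
G1 X10.88 Y23.02
G1 X1.72 Y14.25
G1 X7.22 Y2.83
G1 X19.79 Y4.53
G1 X22.05 Y17.01
; layer 2
G0 Z4.60
G0 X20.66 Y16.34
G1 X11.08 Y21.50
G1 X3.23 Y13.98
G1 X7.95 Y4.19
G1 X18.72 Y5.65
G1 X20.66 Y16.34
; layer 3
G0 Z6.90
G0 X19.27 Y15.67
G1 X11.29 Y19.97
G1 X4.75 Y13.70
G1 X8.68 Y5.54
G1 X17.66 Y6.76
G1 X19.27 Y15.67
; layer 4
G0 Z9.20
G0 X17.89 Y15.00
G1 X11.50 Y18.44
G1 X6.26 Y13.43
G1 X9.41 Y6.90
G1 X16.59 Y7.88
G1 X17.89 Y15.00
; layer 5
G0 Z11.49
G0 X16.50 Y14.34
G1 X11.71 Y16.91
G1 X7.78 Y13.15
G1 X10.14 Y8.26
G1 X15.53 Y8.99
G1 X16.50 Y14.34
; layer 6
G0 Z13.79
G0 X15.11 Y13.67
G1 X11.92 Y15.39
G1 X9.30 Y12.88
G1 X10.87 Y9.62
G1 X14.46 Y10.10
G1 X15.11 Y13.67
; layer 7
G0 Z16.09
G0 X13.72 Y13.00
G1 X12.12 Y13.86
G1 X10.81 Y12.61
G1 X11.60 Y10.97
G1 X13.39 Y11.22
G1 X13.72 Y13.00
M2 ; end

The solid is a regular 5-sided pyramid, base circumscribed radius ≈ 12.3 mm, apex at z ≈ 18.4 mm. Slicing at Δz = 2.30 mm — 8 equal slices spanning the solid's height, so layer i sits at z = i·h/8 — gives 7 non-empty perimeters. Each is a 5-segment closed polygon; G0 lifts to the layer z and rapids to the start vertex, then G1 traces the edges. The cross-section shrinks linearly with z (the slice at the apex is degenerate and omitted).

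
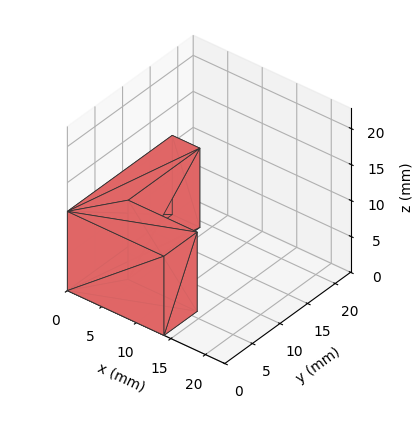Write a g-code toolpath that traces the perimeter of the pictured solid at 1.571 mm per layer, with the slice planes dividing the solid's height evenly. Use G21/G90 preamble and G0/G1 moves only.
Reading the render: the shape is an L-shaped prism: outer 14 × 19 mm, arm thicknesses ≈ 6 mm (horizontal) and 4 mm (vertical), extruded 11 mm in z (dimensions read to the nearest mm from the axis ticks). For the g-code, the solid's height is divided into equal slices at the stated Δz and each level perimeter traced with G1 moves after a G0 lift.

; perimeter-only toolpath
G21 ; units = mm
G90 ; absolute positioning
G28 ; home
; layer 1
G0 Z1.571
G0 X0.000 Y0.000
G1 X14.000 Y0.000
G1 X14.000 Y6.000
G1 X4.000 Y6.000
G1 X4.000 Y19.000
G1 X0.000 Y19.000
G1 X0.000 Y0.000
; layer 2
G0 Z3.143
G0 X0.000 Y0.000
G1 X14.000 Y0.000
G1 X14.000 Y6.000
G1 X4.000 Y6.000
G1 X4.000 Y19.000
G1 X0.000 Y19.000
G1 X0.000 Y0.000
; layer 3
G0 Z4.714
G0 X0.000 Y0.000
G1 X14.000 Y0.000
G1 X14.000 Y6.000
G1 X4.000 Y6.000
G1 X4.000 Y19.000
G1 X0.000 Y19.000
G1 X0.000 Y0.000
; layer 4
G0 Z6.286
G0 X0.000 Y0.000
G1 X14.000 Y0.000
G1 X14.000 Y6.000
G1 X4.000 Y6.000
G1 X4.000 Y19.000
G1 X0.000 Y19.000
G1 X0.000 Y0.000
; layer 5
G0 Z7.857
G0 X0.000 Y0.000
G1 X14.000 Y0.000
G1 X14.000 Y6.000
G1 X4.000 Y6.000
G1 X4.000 Y19.000
G1 X0.000 Y19.000
G1 X0.000 Y0.000
; layer 6
G0 Z9.429
G0 X0.000 Y0.000
G1 X14.000 Y0.000
G1 X14.000 Y6.000
G1 X4.000 Y6.000
G1 X4.000 Y19.000
G1 X0.000 Y19.000
G1 X0.000 Y0.000
; layer 7
G0 Z11.000
G0 X0.000 Y0.000
G1 X14.000 Y0.000
G1 X14.000 Y6.000
G1 X4.000 Y6.000
G1 X4.000 Y19.000
G1 X0.000 Y19.000
G1 X0.000 Y0.000
M2 ; end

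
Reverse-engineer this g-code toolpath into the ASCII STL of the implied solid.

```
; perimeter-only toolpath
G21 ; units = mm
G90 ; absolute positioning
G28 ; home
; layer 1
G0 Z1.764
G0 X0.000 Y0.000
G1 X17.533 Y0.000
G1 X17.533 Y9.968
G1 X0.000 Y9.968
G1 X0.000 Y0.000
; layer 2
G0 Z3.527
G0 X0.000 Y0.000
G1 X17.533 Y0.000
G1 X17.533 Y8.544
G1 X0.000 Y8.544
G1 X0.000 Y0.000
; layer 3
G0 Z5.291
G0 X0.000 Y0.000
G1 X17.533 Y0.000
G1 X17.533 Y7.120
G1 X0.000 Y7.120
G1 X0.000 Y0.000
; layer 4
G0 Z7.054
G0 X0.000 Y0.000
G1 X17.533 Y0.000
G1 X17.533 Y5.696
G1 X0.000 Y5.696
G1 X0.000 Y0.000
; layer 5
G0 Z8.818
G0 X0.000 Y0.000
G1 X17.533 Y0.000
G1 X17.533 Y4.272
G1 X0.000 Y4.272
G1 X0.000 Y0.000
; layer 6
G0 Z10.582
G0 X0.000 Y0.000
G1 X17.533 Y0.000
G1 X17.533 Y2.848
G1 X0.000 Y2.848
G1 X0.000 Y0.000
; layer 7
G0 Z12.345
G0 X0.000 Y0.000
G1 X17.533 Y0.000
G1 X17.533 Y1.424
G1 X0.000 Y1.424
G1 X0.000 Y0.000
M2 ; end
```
solid part
  facet normal 0.0000 0.0000 -1.0000
    outer loop
      vertex 17.533 11.392 0.000
      vertex 17.533 0.000 0.000
      vertex 0.000 0.000 0.000
    endloop
  endfacet
  facet normal 0.0000 0.0000 -1.0000
    outer loop
      vertex 0.000 11.392 0.000
      vertex 17.533 11.392 0.000
      vertex 0.000 0.000 0.000
    endloop
  endfacet
  facet normal 0.0000 -1.0000 0.0000
    outer loop
      vertex 0.000 0.000 0.000
      vertex 17.533 0.000 0.000
      vertex 17.533 0.000 14.109
    endloop
  endfacet
  facet normal 0.0000 -1.0000 0.0000
    outer loop
      vertex 0.000 0.000 0.000
      vertex 17.533 0.000 14.109
      vertex 0.000 0.000 14.109
    endloop
  endfacet
  facet normal 0.0000 0.7780 0.6282
    outer loop
      vertex 0.000 0.000 14.109
      vertex 17.533 0.000 14.109
      vertex 17.533 11.392 0.000
    endloop
  endfacet
  facet normal 0.0000 0.7780 0.6282
    outer loop
      vertex 0.000 0.000 14.109
      vertex 17.533 11.392 0.000
      vertex 0.000 11.392 0.000
    endloop
  endfacet
  facet normal -1.0000 0.0000 0.0000
    outer loop
      vertex 0.000 0.000 14.109
      vertex 0.000 11.392 0.000
      vertex 0.000 0.000 0.000
    endloop
  endfacet
  facet normal 1.0000 0.0000 0.0000
    outer loop
      vertex 17.533 0.000 0.000
      vertex 17.533 11.392 0.000
      vertex 17.533 0.000 14.109
    endloop
  endfacet
endsolid part

The G0 Z moves step by Δz≈1.764 mm. The G1 loops shrink linearly with z, so the solid tapers from its base footprint up to z≈14.1. Closing with a flat bottom cap and the tapered top and triangulating gives 8 facets — a wedge (ramp): 17.5 × 11.4 mm base, rising to 14.1 mm along the y=0 edge and sloping linearly to z=0 at y=11.4.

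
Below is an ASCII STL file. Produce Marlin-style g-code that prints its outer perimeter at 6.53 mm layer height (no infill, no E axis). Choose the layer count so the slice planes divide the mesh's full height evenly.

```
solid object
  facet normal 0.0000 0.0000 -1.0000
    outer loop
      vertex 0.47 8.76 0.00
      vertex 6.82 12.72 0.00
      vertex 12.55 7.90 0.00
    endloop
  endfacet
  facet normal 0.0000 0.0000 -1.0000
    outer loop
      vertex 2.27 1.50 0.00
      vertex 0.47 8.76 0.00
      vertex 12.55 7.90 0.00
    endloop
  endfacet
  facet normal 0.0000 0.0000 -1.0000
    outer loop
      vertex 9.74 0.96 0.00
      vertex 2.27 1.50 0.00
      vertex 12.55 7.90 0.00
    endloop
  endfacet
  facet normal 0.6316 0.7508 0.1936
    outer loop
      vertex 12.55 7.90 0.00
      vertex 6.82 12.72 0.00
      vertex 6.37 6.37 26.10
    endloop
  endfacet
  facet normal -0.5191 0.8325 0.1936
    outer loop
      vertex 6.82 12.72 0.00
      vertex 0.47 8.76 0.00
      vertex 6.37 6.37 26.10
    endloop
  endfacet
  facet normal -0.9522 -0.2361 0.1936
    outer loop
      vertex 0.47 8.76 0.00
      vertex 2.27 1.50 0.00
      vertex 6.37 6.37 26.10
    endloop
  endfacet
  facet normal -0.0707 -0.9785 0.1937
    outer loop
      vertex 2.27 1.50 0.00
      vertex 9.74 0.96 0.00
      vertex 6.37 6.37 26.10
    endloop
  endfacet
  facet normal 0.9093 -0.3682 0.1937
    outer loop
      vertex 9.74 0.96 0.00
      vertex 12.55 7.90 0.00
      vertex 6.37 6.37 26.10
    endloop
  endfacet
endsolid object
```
; perimeter-only toolpath
G21 ; units = mm
G90 ; absolute positioning
G28 ; home
; layer 1
G0 Z6.53
G0 X11.01 Y7.52
G1 X6.71 Y11.13
G1 X1.95 Y8.16
G1 X3.29 Y2.72
G1 X8.90 Y2.31
G1 X11.01 Y7.52
; layer 2
G0 Z13.05
G0 X9.46 Y7.13
G1 X6.60 Y9.54
G1 X3.42 Y7.56
G1 X4.32 Y3.94
G1 X8.05 Y3.67
G1 X9.46 Y7.13
; layer 3
G0 Z19.58
G0 X7.91 Y6.75
G1 X6.48 Y7.96
G1 X4.90 Y6.97
G1 X5.35 Y5.15
G1 X7.21 Y5.02
G1 X7.91 Y6.75
M2 ; end

The solid is a regular 5-sided pyramid, base circumscribed radius ≈ 6.37 mm, apex at z ≈ 26.1 mm. Slicing at Δz = 6.53 mm — 4 equal slices spanning the solid's height, so layer i sits at z = i·h/4 — gives 3 non-empty perimeters. Each is a 5-segment closed polygon; G0 lifts to the layer z and rapids to the start vertex, then G1 traces the edges. The cross-section shrinks linearly with z (the slice at the apex is degenerate and omitted).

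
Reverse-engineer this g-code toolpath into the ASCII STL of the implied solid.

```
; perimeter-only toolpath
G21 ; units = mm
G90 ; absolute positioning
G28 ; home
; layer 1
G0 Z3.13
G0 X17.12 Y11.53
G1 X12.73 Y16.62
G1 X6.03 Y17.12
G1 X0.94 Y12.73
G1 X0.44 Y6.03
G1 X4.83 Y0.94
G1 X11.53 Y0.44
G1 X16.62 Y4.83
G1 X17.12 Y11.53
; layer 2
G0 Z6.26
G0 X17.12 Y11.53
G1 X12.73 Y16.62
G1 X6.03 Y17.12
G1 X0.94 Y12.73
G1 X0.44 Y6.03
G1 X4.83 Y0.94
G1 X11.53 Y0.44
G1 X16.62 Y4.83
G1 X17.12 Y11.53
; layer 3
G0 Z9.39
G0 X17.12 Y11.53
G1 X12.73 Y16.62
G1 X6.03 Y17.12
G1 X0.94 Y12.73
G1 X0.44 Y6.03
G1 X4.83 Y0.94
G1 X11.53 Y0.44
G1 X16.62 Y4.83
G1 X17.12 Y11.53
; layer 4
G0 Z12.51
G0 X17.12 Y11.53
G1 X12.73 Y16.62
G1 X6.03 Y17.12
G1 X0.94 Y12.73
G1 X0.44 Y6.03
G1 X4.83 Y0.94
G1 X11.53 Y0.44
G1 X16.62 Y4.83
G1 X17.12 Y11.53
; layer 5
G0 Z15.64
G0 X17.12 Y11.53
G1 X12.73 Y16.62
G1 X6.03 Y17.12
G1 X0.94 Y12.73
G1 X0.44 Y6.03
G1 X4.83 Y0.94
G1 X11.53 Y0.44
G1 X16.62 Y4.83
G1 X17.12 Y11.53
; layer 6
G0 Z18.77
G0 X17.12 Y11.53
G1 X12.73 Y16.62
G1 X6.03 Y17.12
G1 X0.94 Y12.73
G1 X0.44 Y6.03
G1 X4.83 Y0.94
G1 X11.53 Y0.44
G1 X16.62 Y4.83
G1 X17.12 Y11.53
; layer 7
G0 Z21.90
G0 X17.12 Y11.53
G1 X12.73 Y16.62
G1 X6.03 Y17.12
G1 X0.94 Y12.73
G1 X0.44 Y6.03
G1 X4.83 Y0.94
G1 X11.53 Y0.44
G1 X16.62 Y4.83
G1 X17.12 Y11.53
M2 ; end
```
solid part
  facet normal 0.0000 0.0000 -1.0000
    outer loop
      vertex 6.03 17.12 0.00
      vertex 12.73 16.62 0.00
      vertex 17.12 11.53 0.00
    endloop
  endfacet
  facet normal 0.0000 0.0000 -1.0000
    outer loop
      vertex 0.94 12.73 0.00
      vertex 6.03 17.12 0.00
      vertex 17.12 11.53 0.00
    endloop
  endfacet
  facet normal 0.0000 0.0000 -1.0000
    outer loop
      vertex 0.44 6.03 0.00
      vertex 0.94 12.73 0.00
      vertex 17.12 11.53 0.00
    endloop
  endfacet
  facet normal 0.0000 0.0000 -1.0000
    outer loop
      vertex 4.83 0.94 0.00
      vertex 0.44 6.03 0.00
      vertex 17.12 11.53 0.00
    endloop
  endfacet
  facet normal 0.0000 0.0000 -1.0000
    outer loop
      vertex 11.53 0.44 0.00
      vertex 4.83 0.94 0.00
      vertex 17.12 11.53 0.00
    endloop
  endfacet
  facet normal 0.0000 0.0000 -1.0000
    outer loop
      vertex 16.62 4.83 0.00
      vertex 11.53 0.44 0.00
      vertex 17.12 11.53 0.00
    endloop
  endfacet
  facet normal 0.0000 0.0000 1.0000
    outer loop
      vertex 17.12 11.53 21.90
      vertex 12.73 16.62 21.90
      vertex 6.03 17.12 21.90
    endloop
  endfacet
  facet normal 0.0000 0.0000 1.0000
    outer loop
      vertex 17.12 11.53 21.90
      vertex 6.03 17.12 21.90
      vertex 0.94 12.73 21.90
    endloop
  endfacet
  facet normal 0.0000 0.0000 1.0000
    outer loop
      vertex 17.12 11.53 21.90
      vertex 0.94 12.73 21.90
      vertex 0.44 6.03 21.90
    endloop
  endfacet
  facet normal 0.0000 0.0000 1.0000
    outer loop
      vertex 17.12 11.53 21.90
      vertex 0.44 6.03 21.90
      vertex 4.83 0.94 21.90
    endloop
  endfacet
  facet normal 0.0000 0.0000 1.0000
    outer loop
      vertex 17.12 11.53 21.90
      vertex 4.83 0.94 21.90
      vertex 11.53 0.44 21.90
    endloop
  endfacet
  facet normal 0.0000 0.0000 1.0000
    outer loop
      vertex 17.12 11.53 21.90
      vertex 11.53 0.44 21.90
      vertex 16.62 4.83 21.90
    endloop
  endfacet
  facet normal 0.7573 0.6531 0.0000
    outer loop
      vertex 17.12 11.53 0.00
      vertex 12.73 16.62 0.00
      vertex 12.73 16.62 21.90
    endloop
  endfacet
  facet normal 0.7573 0.6531 0.0000
    outer loop
      vertex 17.12 11.53 0.00
      vertex 12.73 16.62 21.90
      vertex 17.12 11.53 21.90
    endloop
  endfacet
  facet normal 0.0744 0.9972 0.0000
    outer loop
      vertex 12.73 16.62 0.00
      vertex 6.03 17.12 0.00
      vertex 6.03 17.12 21.90
    endloop
  endfacet
  facet normal 0.0744 0.9972 0.0000
    outer loop
      vertex 12.73 16.62 0.00
      vertex 6.03 17.12 21.90
      vertex 12.73 16.62 21.90
    endloop
  endfacet
  facet normal -0.6531 0.7573 0.0000
    outer loop
      vertex 6.03 17.12 0.00
      vertex 0.94 12.73 0.00
      vertex 0.94 12.73 21.90
    endloop
  endfacet
  facet normal -0.6531 0.7573 0.0000
    outer loop
      vertex 6.03 17.12 0.00
      vertex 0.94 12.73 21.90
      vertex 6.03 17.12 21.90
    endloop
  endfacet
  facet normal -0.9972 0.0744 0.0000
    outer loop
      vertex 0.94 12.73 0.00
      vertex 0.44 6.03 0.00
      vertex 0.44 6.03 21.90
    endloop
  endfacet
  facet normal -0.9972 0.0744 0.0000
    outer loop
      vertex 0.94 12.73 0.00
      vertex 0.44 6.03 21.90
      vertex 0.94 12.73 21.90
    endloop
  endfacet
  facet normal -0.7573 -0.6531 0.0000
    outer loop
      vertex 0.44 6.03 0.00
      vertex 4.83 0.94 0.00
      vertex 4.83 0.94 21.90
    endloop
  endfacet
  facet normal -0.7573 -0.6531 0.0000
    outer loop
      vertex 0.44 6.03 0.00
      vertex 4.83 0.94 21.90
      vertex 0.44 6.03 21.90
    endloop
  endfacet
  facet normal -0.0744 -0.9972 0.0000
    outer loop
      vertex 4.83 0.94 0.00
      vertex 11.53 0.44 0.00
      vertex 11.53 0.44 21.90
    endloop
  endfacet
  facet normal -0.0744 -0.9972 0.0000
    outer loop
      vertex 4.83 0.94 0.00
      vertex 11.53 0.44 21.90
      vertex 4.83 0.94 21.90
    endloop
  endfacet
  facet normal 0.6531 -0.7573 0.0000
    outer loop
      vertex 11.53 0.44 0.00
      vertex 16.62 4.83 0.00
      vertex 16.62 4.83 21.90
    endloop
  endfacet
  facet normal 0.6531 -0.7573 0.0000
    outer loop
      vertex 11.53 0.44 0.00
      vertex 16.62 4.83 21.90
      vertex 11.53 0.44 21.90
    endloop
  endfacet
  facet normal 0.9972 -0.0744 0.0000
    outer loop
      vertex 16.62 4.83 0.00
      vertex 17.12 11.53 0.00
      vertex 17.12 11.53 21.90
    endloop
  endfacet
  facet normal 0.9972 -0.0744 0.0000
    outer loop
      vertex 16.62 4.83 0.00
      vertex 17.12 11.53 21.90
      vertex 16.62 4.83 21.90
    endloop
  endfacet
endsolid part

The G0 Z moves step by Δz≈3.13 mm. Every layer's G1 loop is the same polygon, so the solid is a straight extrusion of it from z=0 to z≈21.9. Closing with flat bottom and top caps and triangulating gives 28 facets — a regular 8-sided prism (a cylinder approximated with 8 flat sides), circumscribed radius ≈ 8.78 mm, height ≈ 21.9 mm.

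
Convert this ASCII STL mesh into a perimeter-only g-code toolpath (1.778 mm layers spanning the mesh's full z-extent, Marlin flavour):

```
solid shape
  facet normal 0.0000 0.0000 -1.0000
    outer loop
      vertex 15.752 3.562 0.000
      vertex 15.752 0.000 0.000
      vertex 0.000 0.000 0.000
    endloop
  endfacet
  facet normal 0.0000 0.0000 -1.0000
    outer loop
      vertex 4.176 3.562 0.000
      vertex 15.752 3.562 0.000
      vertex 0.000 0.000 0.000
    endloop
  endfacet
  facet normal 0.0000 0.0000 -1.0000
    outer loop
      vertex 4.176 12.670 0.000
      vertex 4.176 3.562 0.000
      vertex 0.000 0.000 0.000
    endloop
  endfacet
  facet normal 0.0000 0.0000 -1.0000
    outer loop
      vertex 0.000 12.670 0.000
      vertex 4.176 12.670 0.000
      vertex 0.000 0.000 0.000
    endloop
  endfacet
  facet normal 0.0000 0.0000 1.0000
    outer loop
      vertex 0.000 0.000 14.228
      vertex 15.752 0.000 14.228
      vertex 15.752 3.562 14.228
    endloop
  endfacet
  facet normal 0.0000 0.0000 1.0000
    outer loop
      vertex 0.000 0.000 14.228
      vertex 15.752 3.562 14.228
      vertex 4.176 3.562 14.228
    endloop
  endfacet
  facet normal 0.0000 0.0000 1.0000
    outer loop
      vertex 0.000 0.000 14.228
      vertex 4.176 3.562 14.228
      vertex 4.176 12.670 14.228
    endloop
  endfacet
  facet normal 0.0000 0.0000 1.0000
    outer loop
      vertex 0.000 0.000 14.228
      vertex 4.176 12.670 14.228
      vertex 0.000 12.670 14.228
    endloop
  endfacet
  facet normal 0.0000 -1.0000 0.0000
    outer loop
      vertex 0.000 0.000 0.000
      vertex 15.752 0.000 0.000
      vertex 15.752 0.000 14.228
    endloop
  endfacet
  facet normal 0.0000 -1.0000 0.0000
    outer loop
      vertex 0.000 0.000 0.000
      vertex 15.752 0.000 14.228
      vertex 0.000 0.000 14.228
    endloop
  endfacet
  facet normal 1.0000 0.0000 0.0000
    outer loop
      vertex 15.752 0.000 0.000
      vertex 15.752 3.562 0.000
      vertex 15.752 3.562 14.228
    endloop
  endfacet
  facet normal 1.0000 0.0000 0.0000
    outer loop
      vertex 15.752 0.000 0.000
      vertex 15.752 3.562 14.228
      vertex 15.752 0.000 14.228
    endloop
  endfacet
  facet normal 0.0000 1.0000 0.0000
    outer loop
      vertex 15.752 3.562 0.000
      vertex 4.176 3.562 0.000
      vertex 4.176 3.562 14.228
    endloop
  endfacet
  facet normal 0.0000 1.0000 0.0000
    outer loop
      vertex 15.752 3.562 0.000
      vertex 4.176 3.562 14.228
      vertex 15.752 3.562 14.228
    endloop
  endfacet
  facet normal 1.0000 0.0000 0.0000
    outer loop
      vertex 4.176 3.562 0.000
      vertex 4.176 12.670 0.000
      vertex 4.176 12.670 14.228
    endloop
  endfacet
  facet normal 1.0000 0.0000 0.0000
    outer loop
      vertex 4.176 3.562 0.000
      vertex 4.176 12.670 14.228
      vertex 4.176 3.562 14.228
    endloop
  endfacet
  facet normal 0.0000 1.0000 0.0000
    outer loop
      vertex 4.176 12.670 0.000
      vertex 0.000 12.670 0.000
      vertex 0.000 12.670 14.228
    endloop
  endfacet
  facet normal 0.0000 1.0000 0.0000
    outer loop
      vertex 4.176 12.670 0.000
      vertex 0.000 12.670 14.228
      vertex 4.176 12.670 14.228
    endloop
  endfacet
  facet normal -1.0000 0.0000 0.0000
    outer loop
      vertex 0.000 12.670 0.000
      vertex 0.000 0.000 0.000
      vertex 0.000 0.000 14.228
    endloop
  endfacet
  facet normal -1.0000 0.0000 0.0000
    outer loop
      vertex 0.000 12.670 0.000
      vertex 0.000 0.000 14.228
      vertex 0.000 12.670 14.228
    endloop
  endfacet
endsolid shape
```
; perimeter-only toolpath
G21 ; units = mm
G90 ; absolute positioning
G28 ; home
; layer 1
G0 Z1.778
G0 X0.000 Y0.000
G1 X15.752 Y0.000
G1 X15.752 Y3.562
G1 X4.176 Y3.562
G1 X4.176 Y12.670
G1 X0.000 Y12.670
G1 X0.000 Y0.000
; layer 2
G0 Z3.557
G0 X0.000 Y0.000
G1 X15.752 Y0.000
G1 X15.752 Y3.562
G1 X4.176 Y3.562
G1 X4.176 Y12.670
G1 X0.000 Y12.670
G1 X0.000 Y0.000
; layer 3
G0 Z5.335
G0 X0.000 Y0.000
G1 X15.752 Y0.000
G1 X15.752 Y3.562
G1 X4.176 Y3.562
G1 X4.176 Y12.670
G1 X0.000 Y12.670
G1 X0.000 Y0.000
; layer 4
G0 Z7.114
G0 X0.000 Y0.000
G1 X15.752 Y0.000
G1 X15.752 Y3.562
G1 X4.176 Y3.562
G1 X4.176 Y12.670
G1 X0.000 Y12.670
G1 X0.000 Y0.000
; layer 5
G0 Z8.893
G0 X0.000 Y0.000
G1 X15.752 Y0.000
G1 X15.752 Y3.562
G1 X4.176 Y3.562
G1 X4.176 Y12.670
G1 X0.000 Y12.670
G1 X0.000 Y0.000
; layer 6
G0 Z10.671
G0 X0.000 Y0.000
G1 X15.752 Y0.000
G1 X15.752 Y3.562
G1 X4.176 Y3.562
G1 X4.176 Y12.670
G1 X0.000 Y12.670
G1 X0.000 Y0.000
; layer 7
G0 Z12.450
G0 X0.000 Y0.000
G1 X15.752 Y0.000
G1 X15.752 Y3.562
G1 X4.176 Y3.562
G1 X4.176 Y12.670
G1 X0.000 Y12.670
G1 X0.000 Y0.000
; layer 8
G0 Z14.228
G0 X0.000 Y0.000
G1 X15.752 Y0.000
G1 X15.752 Y3.562
G1 X4.176 Y3.562
G1 X4.176 Y12.670
G1 X0.000 Y12.670
G1 X0.000 Y0.000
M2 ; end

The solid is an L-shaped prism: outer 15.8 × 12.7 mm, arm thicknesses ≈ 3.56 mm (horizontal) and 4.18 mm (vertical), extruded 14.2 mm in z. Slicing at Δz = 1.778 mm — 8 equal slices spanning the solid's height, so layer i sits at z = i·h/8 — gives 8 non-empty perimeters. Each is a 6-segment closed polygon; G0 lifts to the layer z and rapids to the start vertex, then G1 traces the edges.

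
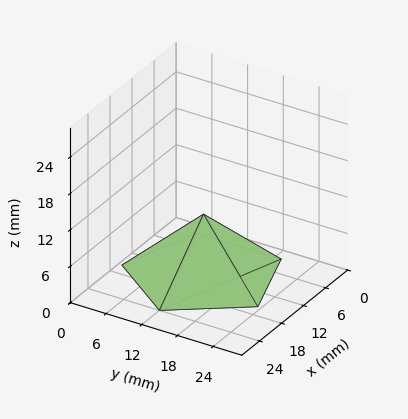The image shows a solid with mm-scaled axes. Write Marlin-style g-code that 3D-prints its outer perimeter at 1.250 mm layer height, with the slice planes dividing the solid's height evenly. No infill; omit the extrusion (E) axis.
Reading the render: the shape is a regular 5-sided pyramid, base circumscribed radius ≈ 12 mm, apex at z ≈ 10 mm (dimensions read to the nearest mm from the axis ticks). For the g-code, the solid's height is divided into equal slices at the stated Δz and each level perimeter traced with G1 moves after a G0 lift.

; perimeter-only toolpath
G21 ; units = mm
G90 ; absolute positioning
G28 ; home
; layer 1
G0 Z1.250
G0 X22.500 Y12.000
G1 X15.245 Y21.986
G1 X3.505 Y18.171
G1 X3.505 Y5.829
G1 X15.245 Y2.014
G1 X22.500 Y12.000
; layer 2
G0 Z2.500
G0 X21.000 Y12.000
G1 X14.781 Y20.560
G1 X4.719 Y17.290
G1 X4.719 Y6.710
G1 X14.781 Y3.440
G1 X21.000 Y12.000
; layer 3
G0 Z3.750
G0 X19.500 Y12.000
G1 X14.318 Y19.133
G1 X5.933 Y16.408
G1 X5.933 Y7.592
G1 X14.318 Y4.867
G1 X19.500 Y12.000
; layer 4
G0 Z5.000
G0 X18.000 Y12.000
G1 X13.854 Y17.706
G1 X7.146 Y15.527
G1 X7.146 Y8.473
G1 X13.854 Y6.293
G1 X18.000 Y12.000
; layer 5
G0 Z6.250
G0 X16.500 Y12.000
G1 X13.390 Y16.280
G1 X8.360 Y14.645
G1 X8.360 Y9.355
G1 X13.390 Y7.720
G1 X16.500 Y12.000
; layer 6
G0 Z7.500
G0 X15.000 Y12.000
G1 X12.927 Y14.853
G1 X9.573 Y13.763
G1 X9.573 Y10.237
G1 X12.927 Y9.147
G1 X15.000 Y12.000
; layer 7
G0 Z8.750
G0 X13.500 Y12.000
G1 X12.463 Y13.427
G1 X10.787 Y12.882
G1 X10.787 Y11.118
G1 X12.463 Y10.573
G1 X13.500 Y12.000
M2 ; end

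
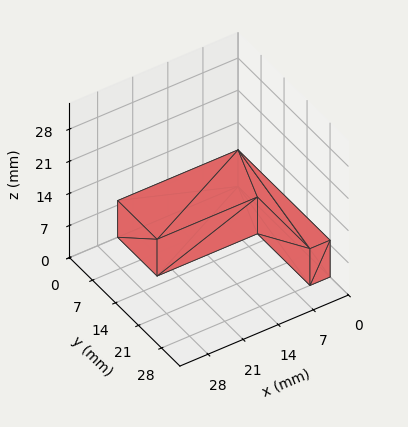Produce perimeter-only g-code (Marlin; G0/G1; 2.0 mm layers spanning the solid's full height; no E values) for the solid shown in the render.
Reading the render: the shape is an L-shaped prism: outer 24 × 28 mm, arm thicknesses ≈ 12 mm (horizontal) and 4 mm (vertical), extruded 8 mm in z (dimensions read to the nearest mm from the axis ticks). For the g-code, the solid's height is divided into equal slices at the stated Δz and each level perimeter traced with G1 moves after a G0 lift.

; perimeter-only toolpath
G21 ; units = mm
G90 ; absolute positioning
G28 ; home
; layer 1
G0 Z2.0
G0 X0.0 Y0.0
G1 X24.0 Y0.0
G1 X24.0 Y12.0
G1 X4.0 Y12.0
G1 X4.0 Y28.0
G1 X0.0 Y28.0
G1 X0.0 Y0.0
; layer 2
G0 Z4.0
G0 X0.0 Y0.0
G1 X24.0 Y0.0
G1 X24.0 Y12.0
G1 X4.0 Y12.0
G1 X4.0 Y28.0
G1 X0.0 Y28.0
G1 X0.0 Y0.0
; layer 3
G0 Z6.0
G0 X0.0 Y0.0
G1 X24.0 Y0.0
G1 X24.0 Y12.0
G1 X4.0 Y12.0
G1 X4.0 Y28.0
G1 X0.0 Y28.0
G1 X0.0 Y0.0
; layer 4
G0 Z8.0
G0 X0.0 Y0.0
G1 X24.0 Y0.0
G1 X24.0 Y12.0
G1 X4.0 Y12.0
G1 X4.0 Y28.0
G1 X0.0 Y28.0
G1 X0.0 Y0.0
M2 ; end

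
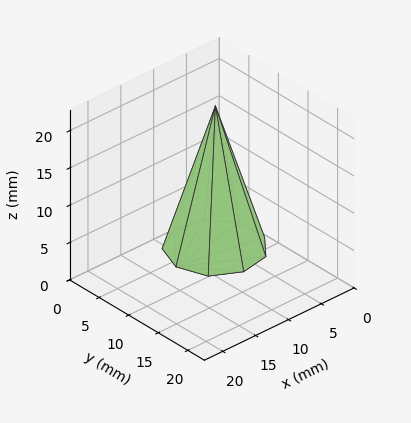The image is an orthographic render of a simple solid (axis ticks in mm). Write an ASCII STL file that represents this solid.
Reading the render: the shape is a regular 9-sided pyramid, base circumscribed radius ≈ 6 mm, apex at z ≈ 19 mm (dimensions read to the nearest mm from the axis ticks). For the STL, each face is triangulated and given an outward normal.

solid part
  facet normal 0.0000 0.0000 -1.0000
    outer loop
      vertex 7.0 11.9 0.0
      vertex 10.6 9.9 0.0
      vertex 12.0 6.0 0.0
    endloop
  endfacet
  facet normal 0.0000 0.0000 -1.0000
    outer loop
      vertex 3.0 11.2 0.0
      vertex 7.0 11.9 0.0
      vertex 12.0 6.0 0.0
    endloop
  endfacet
  facet normal 0.0000 0.0000 -1.0000
    outer loop
      vertex 0.4 8.1 0.0
      vertex 3.0 11.2 0.0
      vertex 12.0 6.0 0.0
    endloop
  endfacet
  facet normal 0.0000 0.0000 -1.0000
    outer loop
      vertex 0.4 3.9 0.0
      vertex 0.4 8.1 0.0
      vertex 12.0 6.0 0.0
    endloop
  endfacet
  facet normal 0.0000 0.0000 -1.0000
    outer loop
      vertex 3.0 0.8 0.0
      vertex 0.4 3.9 0.0
      vertex 12.0 6.0 0.0
    endloop
  endfacet
  facet normal 0.0000 0.0000 -1.0000
    outer loop
      vertex 7.0 0.1 0.0
      vertex 3.0 0.8 0.0
      vertex 12.0 6.0 0.0
    endloop
  endfacet
  facet normal 0.0000 0.0000 -1.0000
    outer loop
      vertex 10.6 2.1 0.0
      vertex 7.0 0.1 0.0
      vertex 12.0 6.0 0.0
    endloop
  endfacet
  facet normal 0.9022 0.3239 0.2849
    outer loop
      vertex 12.0 6.0 0.0
      vertex 10.6 9.9 0.0
      vertex 6.0 6.0 19.0
    endloop
  endfacet
  facet normal 0.4655 0.8380 0.2847
    outer loop
      vertex 10.6 9.9 0.0
      vertex 7.0 11.9 0.0
      vertex 6.0 6.0 19.0
    endloop
  endfacet
  facet normal -0.1653 0.9443 0.2845
    outer loop
      vertex 7.0 11.9 0.0
      vertex 3.0 11.2 0.0
      vertex 6.0 6.0 19.0
    endloop
  endfacet
  facet normal -0.7345 0.6160 0.2846
    outer loop
      vertex 3.0 11.2 0.0
      vertex 0.4 8.1 0.0
      vertex 6.0 6.0 19.0
    endloop
  endfacet
  facet normal -0.9592 0.0000 0.2827
    outer loop
      vertex 0.4 8.1 0.0
      vertex 0.4 3.9 0.0
      vertex 6.0 6.0 19.0
    endloop
  endfacet
  facet normal -0.7345 -0.6160 0.2846
    outer loop
      vertex 0.4 3.9 0.0
      vertex 3.0 0.8 0.0
      vertex 6.0 6.0 19.0
    endloop
  endfacet
  facet normal -0.1653 -0.9443 0.2845
    outer loop
      vertex 3.0 0.8 0.0
      vertex 7.0 0.1 0.0
      vertex 6.0 6.0 19.0
    endloop
  endfacet
  facet normal 0.4655 -0.8380 0.2847
    outer loop
      vertex 7.0 0.1 0.0
      vertex 10.6 2.1 0.0
      vertex 6.0 6.0 19.0
    endloop
  endfacet
  facet normal 0.9022 -0.3239 0.2849
    outer loop
      vertex 10.6 2.1 0.0
      vertex 12.0 6.0 0.0
      vertex 6.0 6.0 19.0
    endloop
  endfacet
endsolid part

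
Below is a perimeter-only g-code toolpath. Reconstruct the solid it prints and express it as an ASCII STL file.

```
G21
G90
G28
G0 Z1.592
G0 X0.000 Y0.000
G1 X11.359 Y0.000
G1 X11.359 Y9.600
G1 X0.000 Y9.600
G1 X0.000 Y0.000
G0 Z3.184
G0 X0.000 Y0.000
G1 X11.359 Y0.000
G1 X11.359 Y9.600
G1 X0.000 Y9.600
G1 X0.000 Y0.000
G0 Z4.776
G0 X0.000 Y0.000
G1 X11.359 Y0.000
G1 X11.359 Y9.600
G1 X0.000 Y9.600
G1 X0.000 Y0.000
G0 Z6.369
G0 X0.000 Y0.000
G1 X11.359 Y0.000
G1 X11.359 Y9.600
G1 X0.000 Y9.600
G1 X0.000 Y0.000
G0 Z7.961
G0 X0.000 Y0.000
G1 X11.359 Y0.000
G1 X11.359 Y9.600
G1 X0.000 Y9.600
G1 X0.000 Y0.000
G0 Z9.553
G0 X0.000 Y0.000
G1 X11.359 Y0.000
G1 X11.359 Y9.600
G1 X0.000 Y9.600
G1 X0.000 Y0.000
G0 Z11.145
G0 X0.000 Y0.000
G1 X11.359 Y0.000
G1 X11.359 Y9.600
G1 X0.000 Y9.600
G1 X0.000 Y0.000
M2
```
solid part
  facet normal 0.0000 0.0000 -1.0000
    outer loop
      vertex 11.359 9.600 0.000
      vertex 11.359 0.000 0.000
      vertex 0.000 0.000 0.000
    endloop
  endfacet
  facet normal 0.0000 0.0000 -1.0000
    outer loop
      vertex 0.000 9.600 0.000
      vertex 11.359 9.600 0.000
      vertex 0.000 0.000 0.000
    endloop
  endfacet
  facet normal 0.0000 0.0000 1.0000
    outer loop
      vertex 0.000 0.000 11.145
      vertex 11.359 0.000 11.145
      vertex 11.359 9.600 11.145
    endloop
  endfacet
  facet normal 0.0000 0.0000 1.0000
    outer loop
      vertex 0.000 0.000 11.145
      vertex 11.359 9.600 11.145
      vertex 0.000 9.600 11.145
    endloop
  endfacet
  facet normal 0.0000 -1.0000 0.0000
    outer loop
      vertex 0.000 0.000 0.000
      vertex 11.359 0.000 0.000
      vertex 11.359 0.000 11.145
    endloop
  endfacet
  facet normal 0.0000 -1.0000 0.0000
    outer loop
      vertex 0.000 0.000 0.000
      vertex 11.359 0.000 11.145
      vertex 0.000 0.000 11.145
    endloop
  endfacet
  facet normal 0.0000 1.0000 0.0000
    outer loop
      vertex 11.359 9.600 11.145
      vertex 11.359 9.600 0.000
      vertex 0.000 9.600 0.000
    endloop
  endfacet
  facet normal 0.0000 1.0000 0.0000
    outer loop
      vertex 0.000 9.600 11.145
      vertex 11.359 9.600 11.145
      vertex 0.000 9.600 0.000
    endloop
  endfacet
  facet normal -1.0000 0.0000 0.0000
    outer loop
      vertex 0.000 9.600 11.145
      vertex 0.000 9.600 0.000
      vertex 0.000 0.000 0.000
    endloop
  endfacet
  facet normal -1.0000 0.0000 0.0000
    outer loop
      vertex 0.000 0.000 11.145
      vertex 0.000 9.600 11.145
      vertex 0.000 0.000 0.000
    endloop
  endfacet
  facet normal 1.0000 0.0000 0.0000
    outer loop
      vertex 11.359 0.000 0.000
      vertex 11.359 9.600 0.000
      vertex 11.359 9.600 11.145
    endloop
  endfacet
  facet normal 1.0000 0.0000 0.0000
    outer loop
      vertex 11.359 0.000 0.000
      vertex 11.359 9.600 11.145
      vertex 11.359 0.000 11.145
    endloop
  endfacet
endsolid part

The G0 Z moves step by Δz≈1.592 mm. Every layer's G1 loop is the same polygon, so the solid is a straight extrusion of it from z=0 to z≈11.1. Closing with flat bottom and top caps and triangulating gives 12 facets — a rectangular box, roughly 11.4 × 9.6 mm footprint and 11.1 mm tall.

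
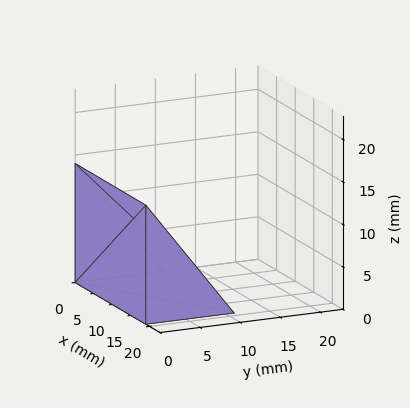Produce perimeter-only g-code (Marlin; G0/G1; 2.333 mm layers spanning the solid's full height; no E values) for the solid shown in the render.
Reading the render: the shape is a wedge (ramp): 19 × 11 mm base, rising to 14 mm along the y=0 edge and sloping linearly to z=0 at y=11 (dimensions read to the nearest mm from the axis ticks). For the g-code, the solid's height is divided into equal slices at the stated Δz and each level perimeter traced with G1 moves after a G0 lift.

; perimeter-only toolpath
G21 ; units = mm
G90 ; absolute positioning
G28 ; home
; layer 1
G0 Z2.333
G0 X0.000 Y0.000
G1 X19.000 Y0.000
G1 X19.000 Y9.167
G1 X0.000 Y9.167
G1 X0.000 Y0.000
; layer 2
G0 Z4.667
G0 X0.000 Y0.000
G1 X19.000 Y0.000
G1 X19.000 Y7.333
G1 X0.000 Y7.333
G1 X0.000 Y0.000
; layer 3
G0 Z7.000
G0 X0.000 Y0.000
G1 X19.000 Y0.000
G1 X19.000 Y5.500
G1 X0.000 Y5.500
G1 X0.000 Y0.000
; layer 4
G0 Z9.333
G0 X0.000 Y0.000
G1 X19.000 Y0.000
G1 X19.000 Y3.667
G1 X0.000 Y3.667
G1 X0.000 Y0.000
; layer 5
G0 Z11.667
G0 X0.000 Y0.000
G1 X19.000 Y0.000
G1 X19.000 Y1.833
G1 X0.000 Y1.833
G1 X0.000 Y0.000
M2 ; end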